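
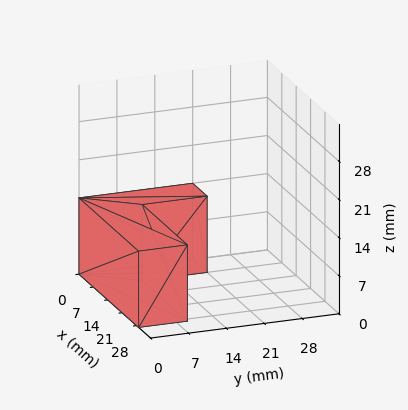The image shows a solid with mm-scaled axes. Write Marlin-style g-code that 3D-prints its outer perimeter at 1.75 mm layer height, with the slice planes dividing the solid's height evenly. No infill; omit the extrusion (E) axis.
Reading the render: the shape is an L-shaped prism: outer 29 × 21 mm, arm thicknesses ≈ 9 mm (horizontal) and 7 mm (vertical), extruded 14 mm in z (dimensions read to the nearest mm from the axis ticks). For the g-code, the solid's height is divided into equal slices at the stated Δz and each level perimeter traced with G1 moves after a G0 lift.

; perimeter-only toolpath
G21 ; units = mm
G90 ; absolute positioning
G28 ; home
; layer 1
G0 Z1.75
G0 X0.00 Y0.00
G1 X29.00 Y0.00
G1 X29.00 Y9.00
G1 X7.00 Y9.00
G1 X7.00 Y21.00
G1 X0.00 Y21.00
G1 X0.00 Y0.00
; layer 2
G0 Z3.50
G0 X0.00 Y0.00
G1 X29.00 Y0.00
G1 X29.00 Y9.00
G1 X7.00 Y9.00
G1 X7.00 Y21.00
G1 X0.00 Y21.00
G1 X0.00 Y0.00
; layer 3
G0 Z5.25
G0 X0.00 Y0.00
G1 X29.00 Y0.00
G1 X29.00 Y9.00
G1 X7.00 Y9.00
G1 X7.00 Y21.00
G1 X0.00 Y21.00
G1 X0.00 Y0.00
; layer 4
G0 Z7.00
G0 X0.00 Y0.00
G1 X29.00 Y0.00
G1 X29.00 Y9.00
G1 X7.00 Y9.00
G1 X7.00 Y21.00
G1 X0.00 Y21.00
G1 X0.00 Y0.00
; layer 5
G0 Z8.75
G0 X0.00 Y0.00
G1 X29.00 Y0.00
G1 X29.00 Y9.00
G1 X7.00 Y9.00
G1 X7.00 Y21.00
G1 X0.00 Y21.00
G1 X0.00 Y0.00
; layer 6
G0 Z10.50
G0 X0.00 Y0.00
G1 X29.00 Y0.00
G1 X29.00 Y9.00
G1 X7.00 Y9.00
G1 X7.00 Y21.00
G1 X0.00 Y21.00
G1 X0.00 Y0.00
; layer 7
G0 Z12.25
G0 X0.00 Y0.00
G1 X29.00 Y0.00
G1 X29.00 Y9.00
G1 X7.00 Y9.00
G1 X7.00 Y21.00
G1 X0.00 Y21.00
G1 X0.00 Y0.00
; layer 8
G0 Z14.00
G0 X0.00 Y0.00
G1 X29.00 Y0.00
G1 X29.00 Y9.00
G1 X7.00 Y9.00
G1 X7.00 Y21.00
G1 X0.00 Y21.00
G1 X0.00 Y0.00
M2 ; end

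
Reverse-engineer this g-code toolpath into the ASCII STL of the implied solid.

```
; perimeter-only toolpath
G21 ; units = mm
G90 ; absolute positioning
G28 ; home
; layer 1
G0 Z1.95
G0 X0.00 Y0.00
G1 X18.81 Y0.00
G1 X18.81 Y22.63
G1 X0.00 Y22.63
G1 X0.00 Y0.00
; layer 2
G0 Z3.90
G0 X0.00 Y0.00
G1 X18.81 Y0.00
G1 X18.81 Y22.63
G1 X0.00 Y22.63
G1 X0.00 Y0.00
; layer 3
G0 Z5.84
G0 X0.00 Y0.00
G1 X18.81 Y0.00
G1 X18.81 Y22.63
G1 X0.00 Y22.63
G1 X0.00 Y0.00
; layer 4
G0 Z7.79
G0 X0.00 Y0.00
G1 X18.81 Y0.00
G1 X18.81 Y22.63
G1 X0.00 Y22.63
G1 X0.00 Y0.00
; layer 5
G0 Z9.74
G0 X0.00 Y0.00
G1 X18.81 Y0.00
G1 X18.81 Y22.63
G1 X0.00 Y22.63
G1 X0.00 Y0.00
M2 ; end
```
solid part
  facet normal 0.0000 0.0000 -1.0000
    outer loop
      vertex 18.81 22.63 0.00
      vertex 18.81 0.00 0.00
      vertex 0.00 0.00 0.00
    endloop
  endfacet
  facet normal 0.0000 0.0000 -1.0000
    outer loop
      vertex 0.00 22.63 0.00
      vertex 18.81 22.63 0.00
      vertex 0.00 0.00 0.00
    endloop
  endfacet
  facet normal 0.0000 0.0000 1.0000
    outer loop
      vertex 0.00 0.00 9.74
      vertex 18.81 0.00 9.74
      vertex 18.81 22.63 9.74
    endloop
  endfacet
  facet normal 0.0000 0.0000 1.0000
    outer loop
      vertex 0.00 0.00 9.74
      vertex 18.81 22.63 9.74
      vertex 0.00 22.63 9.74
    endloop
  endfacet
  facet normal 0.0000 -1.0000 0.0000
    outer loop
      vertex 0.00 0.00 0.00
      vertex 18.81 0.00 0.00
      vertex 18.81 0.00 9.74
    endloop
  endfacet
  facet normal 0.0000 -1.0000 0.0000
    outer loop
      vertex 0.00 0.00 0.00
      vertex 18.81 0.00 9.74
      vertex 0.00 0.00 9.74
    endloop
  endfacet
  facet normal 0.0000 1.0000 0.0000
    outer loop
      vertex 18.81 22.63 9.74
      vertex 18.81 22.63 0.00
      vertex 0.00 22.63 0.00
    endloop
  endfacet
  facet normal 0.0000 1.0000 0.0000
    outer loop
      vertex 0.00 22.63 9.74
      vertex 18.81 22.63 9.74
      vertex 0.00 22.63 0.00
    endloop
  endfacet
  facet normal -1.0000 0.0000 0.0000
    outer loop
      vertex 0.00 22.63 9.74
      vertex 0.00 22.63 0.00
      vertex 0.00 0.00 0.00
    endloop
  endfacet
  facet normal -1.0000 0.0000 0.0000
    outer loop
      vertex 0.00 0.00 9.74
      vertex 0.00 22.63 9.74
      vertex 0.00 0.00 0.00
    endloop
  endfacet
  facet normal 1.0000 0.0000 0.0000
    outer loop
      vertex 18.81 0.00 0.00
      vertex 18.81 22.63 0.00
      vertex 18.81 22.63 9.74
    endloop
  endfacet
  facet normal 1.0000 0.0000 0.0000
    outer loop
      vertex 18.81 0.00 0.00
      vertex 18.81 22.63 9.74
      vertex 18.81 0.00 9.74
    endloop
  endfacet
endsolid part

The G0 Z moves step by Δz≈1.95 mm. Every layer's G1 loop is the same polygon, so the solid is a straight extrusion of it from z=0 to z≈9.74. Closing with flat bottom and top caps and triangulating gives 12 facets — a rectangular box, roughly 18.8 × 22.6 mm footprint and 9.74 mm tall.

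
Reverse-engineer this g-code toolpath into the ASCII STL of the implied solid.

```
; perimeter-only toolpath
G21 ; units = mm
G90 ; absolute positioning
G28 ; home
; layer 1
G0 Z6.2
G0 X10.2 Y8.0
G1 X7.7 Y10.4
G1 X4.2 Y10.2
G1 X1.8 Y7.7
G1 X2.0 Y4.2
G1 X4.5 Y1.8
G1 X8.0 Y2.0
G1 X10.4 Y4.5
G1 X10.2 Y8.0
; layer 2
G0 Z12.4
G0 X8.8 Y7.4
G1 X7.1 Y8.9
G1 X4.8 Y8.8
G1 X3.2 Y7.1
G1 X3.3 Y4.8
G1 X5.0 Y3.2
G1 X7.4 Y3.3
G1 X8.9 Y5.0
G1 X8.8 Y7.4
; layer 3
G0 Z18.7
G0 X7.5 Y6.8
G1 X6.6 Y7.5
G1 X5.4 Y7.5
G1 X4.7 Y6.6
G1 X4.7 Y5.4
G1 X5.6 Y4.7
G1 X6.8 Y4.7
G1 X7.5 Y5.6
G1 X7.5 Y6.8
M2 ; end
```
solid part
  facet normal 0.0000 0.0000 -1.0000
    outer loop
      vertex 3.5 11.6 0.0
      vertex 8.2 11.8 0.0
      vertex 11.6 8.7 0.0
    endloop
  endfacet
  facet normal 0.0000 0.0000 -1.0000
    outer loop
      vertex 0.4 8.2 0.0
      vertex 3.5 11.6 0.0
      vertex 11.6 8.7 0.0
    endloop
  endfacet
  facet normal 0.0000 0.0000 -1.0000
    outer loop
      vertex 0.6 3.5 0.0
      vertex 0.4 8.2 0.0
      vertex 11.6 8.7 0.0
    endloop
  endfacet
  facet normal 0.0000 0.0000 -1.0000
    outer loop
      vertex 4.0 0.4 0.0
      vertex 0.6 3.5 0.0
      vertex 11.6 8.7 0.0
    endloop
  endfacet
  facet normal 0.0000 0.0000 -1.0000
    outer loop
      vertex 8.7 0.6 0.0
      vertex 4.0 0.4 0.0
      vertex 11.6 8.7 0.0
    endloop
  endfacet
  facet normal 0.0000 0.0000 -1.0000
    outer loop
      vertex 11.8 4.0 0.0
      vertex 8.7 0.6 0.0
      vertex 11.6 8.7 0.0
    endloop
  endfacet
  facet normal 0.6572 0.7208 0.2204
    outer loop
      vertex 11.6 8.7 0.0
      vertex 8.2 11.8 0.0
      vertex 6.1 6.1 24.9
    endloop
  endfacet
  facet normal -0.0415 0.9747 0.2196
    outer loop
      vertex 8.2 11.8 0.0
      vertex 3.5 11.6 0.0
      vertex 6.1 6.1 24.9
    endloop
  endfacet
  facet normal -0.7208 0.6572 0.2204
    outer loop
      vertex 3.5 11.6 0.0
      vertex 0.4 8.2 0.0
      vertex 6.1 6.1 24.9
    endloop
  endfacet
  facet normal -0.9747 -0.0415 0.2196
    outer loop
      vertex 0.4 8.2 0.0
      vertex 0.6 3.5 0.0
      vertex 6.1 6.1 24.9
    endloop
  endfacet
  facet normal -0.6572 -0.7208 0.2204
    outer loop
      vertex 0.6 3.5 0.0
      vertex 4.0 0.4 0.0
      vertex 6.1 6.1 24.9
    endloop
  endfacet
  facet normal 0.0415 -0.9747 0.2196
    outer loop
      vertex 4.0 0.4 0.0
      vertex 8.7 0.6 0.0
      vertex 6.1 6.1 24.9
    endloop
  endfacet
  facet normal 0.7208 -0.6572 0.2204
    outer loop
      vertex 8.7 0.6 0.0
      vertex 11.8 4.0 0.0
      vertex 6.1 6.1 24.9
    endloop
  endfacet
  facet normal 0.9747 0.0415 0.2196
    outer loop
      vertex 11.8 4.0 0.0
      vertex 11.6 8.7 0.0
      vertex 6.1 6.1 24.9
    endloop
  endfacet
endsolid part

The G0 Z moves step by Δz≈6.2 mm. The G1 loops shrink linearly with z, so the solid tapers from its base footprint up to z≈24.9. Closing with a flat bottom cap and the tapered top and triangulating gives 14 facets — a regular 8-sided pyramid, base circumscribed radius ≈ 6.1 mm, apex at z ≈ 24.9 mm.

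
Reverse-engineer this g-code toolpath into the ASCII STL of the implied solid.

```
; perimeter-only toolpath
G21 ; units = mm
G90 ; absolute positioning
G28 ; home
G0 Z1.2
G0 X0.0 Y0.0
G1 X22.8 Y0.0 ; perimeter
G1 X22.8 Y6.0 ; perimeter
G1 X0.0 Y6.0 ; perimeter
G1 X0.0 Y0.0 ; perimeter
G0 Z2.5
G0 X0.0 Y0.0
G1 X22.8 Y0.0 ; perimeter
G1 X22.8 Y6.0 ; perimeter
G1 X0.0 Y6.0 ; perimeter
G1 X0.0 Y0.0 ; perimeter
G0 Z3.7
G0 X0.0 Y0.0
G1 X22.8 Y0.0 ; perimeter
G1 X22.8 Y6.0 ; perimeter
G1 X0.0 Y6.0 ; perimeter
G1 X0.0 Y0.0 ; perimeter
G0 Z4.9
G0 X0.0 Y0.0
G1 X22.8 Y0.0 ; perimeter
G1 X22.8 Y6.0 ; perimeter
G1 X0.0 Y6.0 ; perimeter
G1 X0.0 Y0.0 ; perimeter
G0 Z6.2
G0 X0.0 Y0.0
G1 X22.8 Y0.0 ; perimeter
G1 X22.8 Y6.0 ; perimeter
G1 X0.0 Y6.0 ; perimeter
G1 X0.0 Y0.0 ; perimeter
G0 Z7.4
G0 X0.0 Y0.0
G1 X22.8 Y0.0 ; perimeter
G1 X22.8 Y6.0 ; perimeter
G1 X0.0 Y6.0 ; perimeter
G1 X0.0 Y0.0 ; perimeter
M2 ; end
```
solid part
  facet normal 0.0000 0.0000 -1.0000
    outer loop
      vertex 22.8 6.0 0.0
      vertex 22.8 0.0 0.0
      vertex 0.0 0.0 0.0
    endloop
  endfacet
  facet normal 0.0000 0.0000 -1.0000
    outer loop
      vertex 0.0 6.0 0.0
      vertex 22.8 6.0 0.0
      vertex 0.0 0.0 0.0
    endloop
  endfacet
  facet normal 0.0000 0.0000 1.0000
    outer loop
      vertex 0.0 0.0 7.4
      vertex 22.8 0.0 7.4
      vertex 22.8 6.0 7.4
    endloop
  endfacet
  facet normal 0.0000 0.0000 1.0000
    outer loop
      vertex 0.0 0.0 7.4
      vertex 22.8 6.0 7.4
      vertex 0.0 6.0 7.4
    endloop
  endfacet
  facet normal 0.0000 -1.0000 0.0000
    outer loop
      vertex 0.0 0.0 0.0
      vertex 22.8 0.0 0.0
      vertex 22.8 0.0 7.4
    endloop
  endfacet
  facet normal 0.0000 -1.0000 0.0000
    outer loop
      vertex 0.0 0.0 0.0
      vertex 22.8 0.0 7.4
      vertex 0.0 0.0 7.4
    endloop
  endfacet
  facet normal 0.0000 1.0000 0.0000
    outer loop
      vertex 22.8 6.0 7.4
      vertex 22.8 6.0 0.0
      vertex 0.0 6.0 0.0
    endloop
  endfacet
  facet normal 0.0000 1.0000 0.0000
    outer loop
      vertex 0.0 6.0 7.4
      vertex 22.8 6.0 7.4
      vertex 0.0 6.0 0.0
    endloop
  endfacet
  facet normal -1.0000 0.0000 0.0000
    outer loop
      vertex 0.0 6.0 7.4
      vertex 0.0 6.0 0.0
      vertex 0.0 0.0 0.0
    endloop
  endfacet
  facet normal -1.0000 0.0000 0.0000
    outer loop
      vertex 0.0 0.0 7.4
      vertex 0.0 6.0 7.4
      vertex 0.0 0.0 0.0
    endloop
  endfacet
  facet normal 1.0000 0.0000 0.0000
    outer loop
      vertex 22.8 0.0 0.0
      vertex 22.8 6.0 0.0
      vertex 22.8 6.0 7.4
    endloop
  endfacet
  facet normal 1.0000 0.0000 0.0000
    outer loop
      vertex 22.8 0.0 0.0
      vertex 22.8 6.0 7.4
      vertex 22.8 0.0 7.4
    endloop
  endfacet
endsolid part

The G0 Z moves step by Δz≈1.2 mm. Every layer's G1 loop is the same polygon, so the solid is a straight extrusion of it from z=0 to z≈7.4. Closing with flat bottom and top caps and triangulating gives 12 facets — a rectangular box, roughly 22.8 × 6 mm footprint and 7.4 mm tall.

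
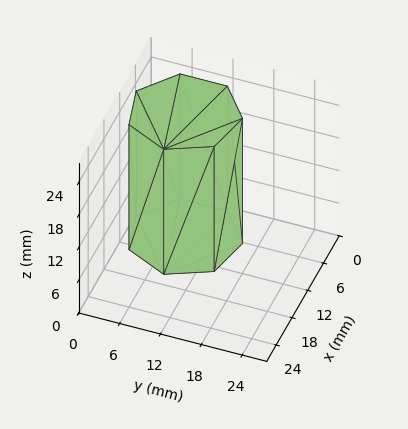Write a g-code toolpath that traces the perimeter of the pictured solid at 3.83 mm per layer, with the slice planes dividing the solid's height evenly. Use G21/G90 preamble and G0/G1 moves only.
Reading the render: the shape is a regular 7-sided prism (a cylinder approximated with 7 flat sides), circumscribed radius ≈ 8 mm, height ≈ 23 mm (dimensions read to the nearest mm from the axis ticks). For the g-code, the solid's height is divided into equal slices at the stated Δz and each level perimeter traced with G1 moves after a G0 lift.

; perimeter-only toolpath
G21 ; units = mm
G90 ; absolute positioning
G28 ; home
; layer 1
G0 Z3.83
G0 X16.00 Y8.00
G1 X12.99 Y14.25
G1 X6.22 Y15.80
G1 X0.79 Y11.47
G1 X0.79 Y4.53
G1 X6.22 Y0.20
G1 X12.99 Y1.75
G1 X16.00 Y8.00
; layer 2
G0 Z7.67
G0 X16.00 Y8.00
G1 X12.99 Y14.25
G1 X6.22 Y15.80
G1 X0.79 Y11.47
G1 X0.79 Y4.53
G1 X6.22 Y0.20
G1 X12.99 Y1.75
G1 X16.00 Y8.00
; layer 3
G0 Z11.50
G0 X16.00 Y8.00
G1 X12.99 Y14.25
G1 X6.22 Y15.80
G1 X0.79 Y11.47
G1 X0.79 Y4.53
G1 X6.22 Y0.20
G1 X12.99 Y1.75
G1 X16.00 Y8.00
; layer 4
G0 Z15.33
G0 X16.00 Y8.00
G1 X12.99 Y14.25
G1 X6.22 Y15.80
G1 X0.79 Y11.47
G1 X0.79 Y4.53
G1 X6.22 Y0.20
G1 X12.99 Y1.75
G1 X16.00 Y8.00
; layer 5
G0 Z19.17
G0 X16.00 Y8.00
G1 X12.99 Y14.25
G1 X6.22 Y15.80
G1 X0.79 Y11.47
G1 X0.79 Y4.53
G1 X6.22 Y0.20
G1 X12.99 Y1.75
G1 X16.00 Y8.00
; layer 6
G0 Z23.00
G0 X16.00 Y8.00
G1 X12.99 Y14.25
G1 X6.22 Y15.80
G1 X0.79 Y11.47
G1 X0.79 Y4.53
G1 X6.22 Y0.20
G1 X12.99 Y1.75
G1 X16.00 Y8.00
M2 ; end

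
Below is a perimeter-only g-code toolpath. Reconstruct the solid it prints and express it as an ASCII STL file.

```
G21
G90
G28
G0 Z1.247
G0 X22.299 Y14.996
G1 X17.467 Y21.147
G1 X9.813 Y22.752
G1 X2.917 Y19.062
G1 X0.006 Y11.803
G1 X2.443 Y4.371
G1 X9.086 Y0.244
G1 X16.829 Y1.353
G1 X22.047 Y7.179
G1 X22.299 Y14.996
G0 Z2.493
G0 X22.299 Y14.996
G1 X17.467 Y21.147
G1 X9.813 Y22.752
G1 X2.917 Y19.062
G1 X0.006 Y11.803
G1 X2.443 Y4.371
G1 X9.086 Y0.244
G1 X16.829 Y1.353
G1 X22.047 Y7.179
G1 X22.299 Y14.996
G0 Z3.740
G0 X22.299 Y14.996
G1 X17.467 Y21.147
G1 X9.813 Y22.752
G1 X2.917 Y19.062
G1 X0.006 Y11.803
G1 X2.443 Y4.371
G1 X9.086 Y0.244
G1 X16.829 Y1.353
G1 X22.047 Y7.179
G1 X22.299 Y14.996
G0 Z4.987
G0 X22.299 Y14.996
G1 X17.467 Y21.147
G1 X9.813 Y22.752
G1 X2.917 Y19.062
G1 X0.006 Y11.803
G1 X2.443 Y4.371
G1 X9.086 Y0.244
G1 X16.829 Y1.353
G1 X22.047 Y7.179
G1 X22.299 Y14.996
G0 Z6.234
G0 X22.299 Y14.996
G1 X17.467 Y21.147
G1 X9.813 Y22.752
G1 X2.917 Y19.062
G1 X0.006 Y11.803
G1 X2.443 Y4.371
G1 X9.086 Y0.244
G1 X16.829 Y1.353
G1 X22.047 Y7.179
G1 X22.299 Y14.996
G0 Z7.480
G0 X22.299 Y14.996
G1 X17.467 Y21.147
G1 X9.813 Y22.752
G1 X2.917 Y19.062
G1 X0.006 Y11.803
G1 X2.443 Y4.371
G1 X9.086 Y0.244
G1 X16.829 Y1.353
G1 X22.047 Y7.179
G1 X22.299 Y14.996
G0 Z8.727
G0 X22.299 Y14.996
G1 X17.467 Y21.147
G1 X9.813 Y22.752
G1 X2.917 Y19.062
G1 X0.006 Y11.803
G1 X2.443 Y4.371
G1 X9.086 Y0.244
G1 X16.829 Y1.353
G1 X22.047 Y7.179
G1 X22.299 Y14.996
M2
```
solid part
  facet normal 0.0000 0.0000 -1.0000
    outer loop
      vertex 9.813 22.752 0.000
      vertex 17.467 21.147 0.000
      vertex 22.299 14.996 0.000
    endloop
  endfacet
  facet normal 0.0000 0.0000 -1.0000
    outer loop
      vertex 2.917 19.062 0.000
      vertex 9.813 22.752 0.000
      vertex 22.299 14.996 0.000
    endloop
  endfacet
  facet normal 0.0000 0.0000 -1.0000
    outer loop
      vertex 0.006 11.803 0.000
      vertex 2.917 19.062 0.000
      vertex 22.299 14.996 0.000
    endloop
  endfacet
  facet normal 0.0000 0.0000 -1.0000
    outer loop
      vertex 2.443 4.371 0.000
      vertex 0.006 11.803 0.000
      vertex 22.299 14.996 0.000
    endloop
  endfacet
  facet normal 0.0000 0.0000 -1.0000
    outer loop
      vertex 9.086 0.244 0.000
      vertex 2.443 4.371 0.000
      vertex 22.299 14.996 0.000
    endloop
  endfacet
  facet normal 0.0000 0.0000 -1.0000
    outer loop
      vertex 16.829 1.353 0.000
      vertex 9.086 0.244 0.000
      vertex 22.299 14.996 0.000
    endloop
  endfacet
  facet normal 0.0000 0.0000 -1.0000
    outer loop
      vertex 22.047 7.179 0.000
      vertex 16.829 1.353 0.000
      vertex 22.299 14.996 0.000
    endloop
  endfacet
  facet normal 0.0000 0.0000 1.0000
    outer loop
      vertex 22.299 14.996 8.727
      vertex 17.467 21.147 8.727
      vertex 9.813 22.752 8.727
    endloop
  endfacet
  facet normal 0.0000 0.0000 1.0000
    outer loop
      vertex 22.299 14.996 8.727
      vertex 9.813 22.752 8.727
      vertex 2.917 19.062 8.727
    endloop
  endfacet
  facet normal 0.0000 0.0000 1.0000
    outer loop
      vertex 22.299 14.996 8.727
      vertex 2.917 19.062 8.727
      vertex 0.006 11.803 8.727
    endloop
  endfacet
  facet normal 0.0000 0.0000 1.0000
    outer loop
      vertex 22.299 14.996 8.727
      vertex 0.006 11.803 8.727
      vertex 2.443 4.371 8.727
    endloop
  endfacet
  facet normal 0.0000 0.0000 1.0000
    outer loop
      vertex 22.299 14.996 8.727
      vertex 2.443 4.371 8.727
      vertex 9.086 0.244 8.727
    endloop
  endfacet
  facet normal 0.0000 0.0000 1.0000
    outer loop
      vertex 22.299 14.996 8.727
      vertex 9.086 0.244 8.727
      vertex 16.829 1.353 8.727
    endloop
  endfacet
  facet normal 0.0000 0.0000 1.0000
    outer loop
      vertex 22.299 14.996 8.727
      vertex 16.829 1.353 8.727
      vertex 22.047 7.179 8.727
    endloop
  endfacet
  facet normal 0.7864 0.6177 0.0000
    outer loop
      vertex 22.299 14.996 0.000
      vertex 17.467 21.147 0.000
      vertex 17.467 21.147 8.727
    endloop
  endfacet
  facet normal 0.7864 0.6177 0.0000
    outer loop
      vertex 22.299 14.996 0.000
      vertex 17.467 21.147 8.727
      vertex 22.299 14.996 8.727
    endloop
  endfacet
  facet normal 0.2052 0.9787 0.0000
    outer loop
      vertex 17.467 21.147 0.000
      vertex 9.813 22.752 0.000
      vertex 9.813 22.752 8.727
    endloop
  endfacet
  facet normal 0.2052 0.9787 0.0000
    outer loop
      vertex 17.467 21.147 0.000
      vertex 9.813 22.752 8.727
      vertex 17.467 21.147 8.727
    endloop
  endfacet
  facet normal -0.4718 0.8817 0.0000
    outer loop
      vertex 9.813 22.752 0.000
      vertex 2.917 19.062 0.000
      vertex 2.917 19.062 8.727
    endloop
  endfacet
  facet normal -0.4718 0.8817 0.0000
    outer loop
      vertex 9.813 22.752 0.000
      vertex 2.917 19.062 8.727
      vertex 9.813 22.752 8.727
    endloop
  endfacet
  facet normal -0.9282 0.3722 0.0000
    outer loop
      vertex 2.917 19.062 0.000
      vertex 0.006 11.803 0.000
      vertex 0.006 11.803 8.727
    endloop
  endfacet
  facet normal -0.9282 0.3722 0.0000
    outer loop
      vertex 2.917 19.062 0.000
      vertex 0.006 11.803 8.727
      vertex 2.917 19.062 8.727
    endloop
  endfacet
  facet normal -0.9502 -0.3116 0.0000
    outer loop
      vertex 0.006 11.803 0.000
      vertex 2.443 4.371 0.000
      vertex 2.443 4.371 8.727
    endloop
  endfacet
  facet normal -0.9502 -0.3116 0.0000
    outer loop
      vertex 0.006 11.803 0.000
      vertex 2.443 4.371 8.727
      vertex 0.006 11.803 8.727
    endloop
  endfacet
  facet normal -0.5277 -0.8494 0.0000
    outer loop
      vertex 2.443 4.371 0.000
      vertex 9.086 0.244 0.000
      vertex 9.086 0.244 8.727
    endloop
  endfacet
  facet normal -0.5277 -0.8494 0.0000
    outer loop
      vertex 2.443 4.371 0.000
      vertex 9.086 0.244 8.727
      vertex 2.443 4.371 8.727
    endloop
  endfacet
  facet normal 0.1418 -0.9899 0.0000
    outer loop
      vertex 9.086 0.244 0.000
      vertex 16.829 1.353 0.000
      vertex 16.829 1.353 8.727
    endloop
  endfacet
  facet normal 0.1418 -0.9899 0.0000
    outer loop
      vertex 9.086 0.244 0.000
      vertex 16.829 1.353 8.727
      vertex 9.086 0.244 8.727
    endloop
  endfacet
  facet normal 0.7449 -0.6672 0.0000
    outer loop
      vertex 16.829 1.353 0.000
      vertex 22.047 7.179 0.000
      vertex 22.047 7.179 8.727
    endloop
  endfacet
  facet normal 0.7449 -0.6672 0.0000
    outer loop
      vertex 16.829 1.353 0.000
      vertex 22.047 7.179 8.727
      vertex 16.829 1.353 8.727
    endloop
  endfacet
  facet normal 0.9995 -0.0322 0.0000
    outer loop
      vertex 22.047 7.179 0.000
      vertex 22.299 14.996 0.000
      vertex 22.299 14.996 8.727
    endloop
  endfacet
  facet normal 0.9995 -0.0322 0.0000
    outer loop
      vertex 22.047 7.179 0.000
      vertex 22.299 14.996 8.727
      vertex 22.047 7.179 8.727
    endloop
  endfacet
endsolid part

The G0 Z moves step by Δz≈1.247 mm. Every layer's G1 loop is the same polygon, so the solid is a straight extrusion of it from z=0 to z≈8.73. Closing with flat bottom and top caps and triangulating gives 32 facets — a regular 9-sided prism (a cylinder approximated with 9 flat sides), circumscribed radius ≈ 11.4 mm, height ≈ 8.73 mm.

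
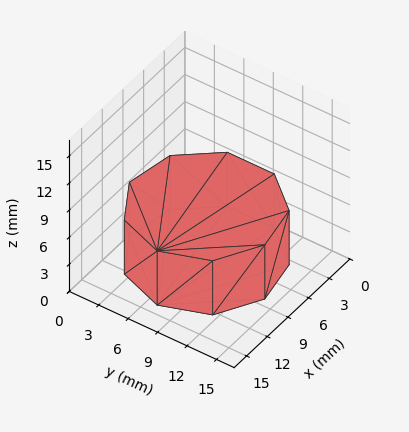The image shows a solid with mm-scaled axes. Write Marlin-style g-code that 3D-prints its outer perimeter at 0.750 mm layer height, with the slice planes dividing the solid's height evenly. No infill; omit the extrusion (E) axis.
Reading the render: the shape is a regular 9-sided prism (a cylinder approximated with 9 flat sides), circumscribed radius ≈ 7 mm, height ≈ 6 mm (dimensions read to the nearest mm from the axis ticks). For the g-code, the solid's height is divided into equal slices at the stated Δz and each level perimeter traced with G1 moves after a G0 lift.

; perimeter-only toolpath
G21 ; units = mm
G90 ; absolute positioning
G28 ; home
; layer 1
G0 Z0.750
G0 X14.000 Y7.000
G1 X12.362 Y11.500
G1 X8.216 Y13.894
G1 X3.500 Y13.062
G1 X0.422 Y9.394
G1 X0.422 Y4.606
G1 X3.500 Y0.938
G1 X8.216 Y0.106
G1 X12.362 Y2.500
G1 X14.000 Y7.000
; layer 2
G0 Z1.500
G0 X14.000 Y7.000
G1 X12.362 Y11.500
G1 X8.216 Y13.894
G1 X3.500 Y13.062
G1 X0.422 Y9.394
G1 X0.422 Y4.606
G1 X3.500 Y0.938
G1 X8.216 Y0.106
G1 X12.362 Y2.500
G1 X14.000 Y7.000
; layer 3
G0 Z2.250
G0 X14.000 Y7.000
G1 X12.362 Y11.500
G1 X8.216 Y13.894
G1 X3.500 Y13.062
G1 X0.422 Y9.394
G1 X0.422 Y4.606
G1 X3.500 Y0.938
G1 X8.216 Y0.106
G1 X12.362 Y2.500
G1 X14.000 Y7.000
; layer 4
G0 Z3.000
G0 X14.000 Y7.000
G1 X12.362 Y11.500
G1 X8.216 Y13.894
G1 X3.500 Y13.062
G1 X0.422 Y9.394
G1 X0.422 Y4.606
G1 X3.500 Y0.938
G1 X8.216 Y0.106
G1 X12.362 Y2.500
G1 X14.000 Y7.000
; layer 5
G0 Z3.750
G0 X14.000 Y7.000
G1 X12.362 Y11.500
G1 X8.216 Y13.894
G1 X3.500 Y13.062
G1 X0.422 Y9.394
G1 X0.422 Y4.606
G1 X3.500 Y0.938
G1 X8.216 Y0.106
G1 X12.362 Y2.500
G1 X14.000 Y7.000
; layer 6
G0 Z4.500
G0 X14.000 Y7.000
G1 X12.362 Y11.500
G1 X8.216 Y13.894
G1 X3.500 Y13.062
G1 X0.422 Y9.394
G1 X0.422 Y4.606
G1 X3.500 Y0.938
G1 X8.216 Y0.106
G1 X12.362 Y2.500
G1 X14.000 Y7.000
; layer 7
G0 Z5.250
G0 X14.000 Y7.000
G1 X12.362 Y11.500
G1 X8.216 Y13.894
G1 X3.500 Y13.062
G1 X0.422 Y9.394
G1 X0.422 Y4.606
G1 X3.500 Y0.938
G1 X8.216 Y0.106
G1 X12.362 Y2.500
G1 X14.000 Y7.000
; layer 8
G0 Z6.000
G0 X14.000 Y7.000
G1 X12.362 Y11.500
G1 X8.216 Y13.894
G1 X3.500 Y13.062
G1 X0.422 Y9.394
G1 X0.422 Y4.606
G1 X3.500 Y0.938
G1 X8.216 Y0.106
G1 X12.362 Y2.500
G1 X14.000 Y7.000
M2 ; end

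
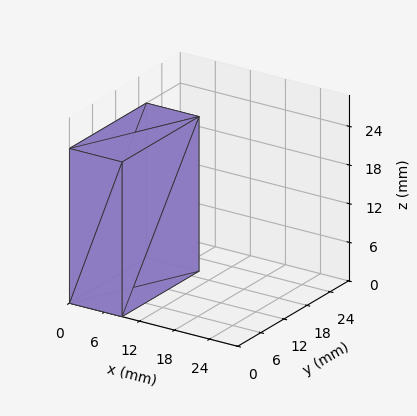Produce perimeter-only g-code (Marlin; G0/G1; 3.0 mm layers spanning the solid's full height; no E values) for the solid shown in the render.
Reading the render: the shape is a rectangular box, roughly 9 × 20 mm footprint and 24 mm tall (dimensions read to the nearest mm from the axis ticks). For the g-code, the solid's height is divided into equal slices at the stated Δz and each level perimeter traced with G1 moves after a G0 lift.

; perimeter-only toolpath
G21 ; units = mm
G90 ; absolute positioning
G28 ; home
; layer 1
G0 Z3.0
G0 X0.0 Y0.0
G1 X9.0 Y0.0
G1 X9.0 Y20.0
G1 X0.0 Y20.0
G1 X0.0 Y0.0
; layer 2
G0 Z6.0
G0 X0.0 Y0.0
G1 X9.0 Y0.0
G1 X9.0 Y20.0
G1 X0.0 Y20.0
G1 X0.0 Y0.0
; layer 3
G0 Z9.0
G0 X0.0 Y0.0
G1 X9.0 Y0.0
G1 X9.0 Y20.0
G1 X0.0 Y20.0
G1 X0.0 Y0.0
; layer 4
G0 Z12.0
G0 X0.0 Y0.0
G1 X9.0 Y0.0
G1 X9.0 Y20.0
G1 X0.0 Y20.0
G1 X0.0 Y0.0
; layer 5
G0 Z15.0
G0 X0.0 Y0.0
G1 X9.0 Y0.0
G1 X9.0 Y20.0
G1 X0.0 Y20.0
G1 X0.0 Y0.0
; layer 6
G0 Z18.0
G0 X0.0 Y0.0
G1 X9.0 Y0.0
G1 X9.0 Y20.0
G1 X0.0 Y20.0
G1 X0.0 Y0.0
; layer 7
G0 Z21.0
G0 X0.0 Y0.0
G1 X9.0 Y0.0
G1 X9.0 Y20.0
G1 X0.0 Y20.0
G1 X0.0 Y0.0
; layer 8
G0 Z24.0
G0 X0.0 Y0.0
G1 X9.0 Y0.0
G1 X9.0 Y20.0
G1 X0.0 Y20.0
G1 X0.0 Y0.0
M2 ; end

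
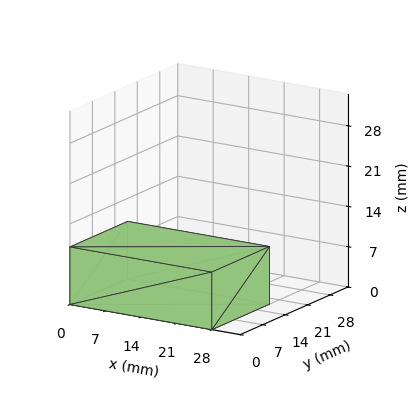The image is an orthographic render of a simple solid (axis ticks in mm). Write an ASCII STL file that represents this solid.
Reading the render: the shape is a rectangular box, roughly 28 × 18 mm footprint and 10 mm tall (dimensions read to the nearest mm from the axis ticks). For the STL, each face is triangulated and given an outward normal.

solid part
  facet normal 0.0000 0.0000 -1.0000
    outer loop
      vertex 28.00 18.00 0.00
      vertex 28.00 0.00 0.00
      vertex 0.00 0.00 0.00
    endloop
  endfacet
  facet normal 0.0000 0.0000 -1.0000
    outer loop
      vertex 0.00 18.00 0.00
      vertex 28.00 18.00 0.00
      vertex 0.00 0.00 0.00
    endloop
  endfacet
  facet normal 0.0000 0.0000 1.0000
    outer loop
      vertex 0.00 0.00 10.00
      vertex 28.00 0.00 10.00
      vertex 28.00 18.00 10.00
    endloop
  endfacet
  facet normal 0.0000 0.0000 1.0000
    outer loop
      vertex 0.00 0.00 10.00
      vertex 28.00 18.00 10.00
      vertex 0.00 18.00 10.00
    endloop
  endfacet
  facet normal 0.0000 -1.0000 0.0000
    outer loop
      vertex 0.00 0.00 0.00
      vertex 28.00 0.00 0.00
      vertex 28.00 0.00 10.00
    endloop
  endfacet
  facet normal 0.0000 -1.0000 0.0000
    outer loop
      vertex 0.00 0.00 0.00
      vertex 28.00 0.00 10.00
      vertex 0.00 0.00 10.00
    endloop
  endfacet
  facet normal 0.0000 1.0000 0.0000
    outer loop
      vertex 28.00 18.00 10.00
      vertex 28.00 18.00 0.00
      vertex 0.00 18.00 0.00
    endloop
  endfacet
  facet normal 0.0000 1.0000 0.0000
    outer loop
      vertex 0.00 18.00 10.00
      vertex 28.00 18.00 10.00
      vertex 0.00 18.00 0.00
    endloop
  endfacet
  facet normal -1.0000 0.0000 0.0000
    outer loop
      vertex 0.00 18.00 10.00
      vertex 0.00 18.00 0.00
      vertex 0.00 0.00 0.00
    endloop
  endfacet
  facet normal -1.0000 0.0000 0.0000
    outer loop
      vertex 0.00 0.00 10.00
      vertex 0.00 18.00 10.00
      vertex 0.00 0.00 0.00
    endloop
  endfacet
  facet normal 1.0000 0.0000 0.0000
    outer loop
      vertex 28.00 0.00 0.00
      vertex 28.00 18.00 0.00
      vertex 28.00 18.00 10.00
    endloop
  endfacet
  facet normal 1.0000 0.0000 0.0000
    outer loop
      vertex 28.00 0.00 0.00
      vertex 28.00 18.00 10.00
      vertex 28.00 0.00 10.00
    endloop
  endfacet
endsolid part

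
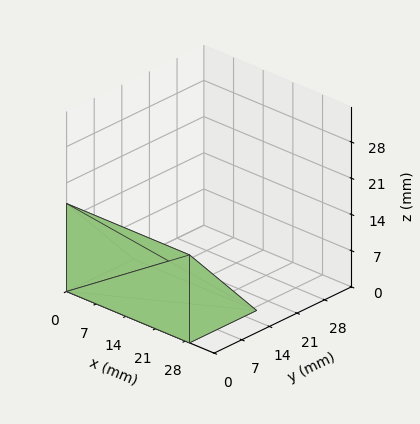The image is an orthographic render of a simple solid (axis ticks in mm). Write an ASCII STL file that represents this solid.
Reading the render: the shape is a wedge (ramp): 29 × 17 mm base, rising to 17 mm along the y=0 edge and sloping linearly to z=0 at y=17 (dimensions read to the nearest mm from the axis ticks). For the STL, each face is triangulated and given an outward normal.

solid part
  facet normal 0.0000 0.0000 -1.0000
    outer loop
      vertex 29.0 17.0 0.0
      vertex 29.0 0.0 0.0
      vertex 0.0 0.0 0.0
    endloop
  endfacet
  facet normal 0.0000 0.0000 -1.0000
    outer loop
      vertex 0.0 17.0 0.0
      vertex 29.0 17.0 0.0
      vertex 0.0 0.0 0.0
    endloop
  endfacet
  facet normal 0.0000 -1.0000 0.0000
    outer loop
      vertex 0.0 0.0 0.0
      vertex 29.0 0.0 0.0
      vertex 29.0 0.0 17.0
    endloop
  endfacet
  facet normal 0.0000 -1.0000 0.0000
    outer loop
      vertex 0.0 0.0 0.0
      vertex 29.0 0.0 17.0
      vertex 0.0 0.0 17.0
    endloop
  endfacet
  facet normal 0.0000 0.7071 0.7071
    outer loop
      vertex 0.0 0.0 17.0
      vertex 29.0 0.0 17.0
      vertex 29.0 17.0 0.0
    endloop
  endfacet
  facet normal 0.0000 0.7071 0.7071
    outer loop
      vertex 0.0 0.0 17.0
      vertex 29.0 17.0 0.0
      vertex 0.0 17.0 0.0
    endloop
  endfacet
  facet normal -1.0000 0.0000 0.0000
    outer loop
      vertex 0.0 0.0 17.0
      vertex 0.0 17.0 0.0
      vertex 0.0 0.0 0.0
    endloop
  endfacet
  facet normal 1.0000 0.0000 0.0000
    outer loop
      vertex 29.0 0.0 0.0
      vertex 29.0 17.0 0.0
      vertex 29.0 0.0 17.0
    endloop
  endfacet
endsolid part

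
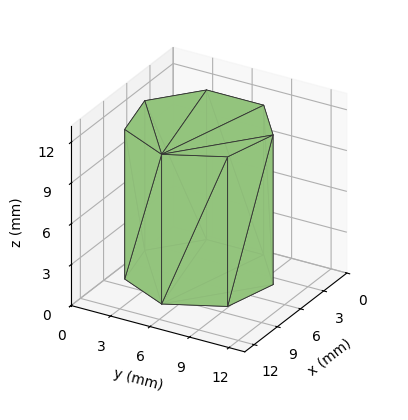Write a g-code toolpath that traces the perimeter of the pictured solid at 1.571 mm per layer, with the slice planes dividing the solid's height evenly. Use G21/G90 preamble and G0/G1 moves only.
Reading the render: the shape is a regular 7-sided prism (a cylinder approximated with 7 flat sides), circumscribed radius ≈ 5 mm, height ≈ 11 mm (dimensions read to the nearest mm from the axis ticks). For the g-code, the solid's height is divided into equal slices at the stated Δz and each level perimeter traced with G1 moves after a G0 lift.

; perimeter-only toolpath
G21 ; units = mm
G90 ; absolute positioning
G28 ; home
; layer 1
G0 Z1.571
G0 X10.000 Y5.000
G1 X8.117 Y8.909
G1 X3.887 Y9.875
G1 X0.495 Y7.169
G1 X0.495 Y2.831
G1 X3.887 Y0.125
G1 X8.117 Y1.091
G1 X10.000 Y5.000
; layer 2
G0 Z3.143
G0 X10.000 Y5.000
G1 X8.117 Y8.909
G1 X3.887 Y9.875
G1 X0.495 Y7.169
G1 X0.495 Y2.831
G1 X3.887 Y0.125
G1 X8.117 Y1.091
G1 X10.000 Y5.000
; layer 3
G0 Z4.714
G0 X10.000 Y5.000
G1 X8.117 Y8.909
G1 X3.887 Y9.875
G1 X0.495 Y7.169
G1 X0.495 Y2.831
G1 X3.887 Y0.125
G1 X8.117 Y1.091
G1 X10.000 Y5.000
; layer 4
G0 Z6.286
G0 X10.000 Y5.000
G1 X8.117 Y8.909
G1 X3.887 Y9.875
G1 X0.495 Y7.169
G1 X0.495 Y2.831
G1 X3.887 Y0.125
G1 X8.117 Y1.091
G1 X10.000 Y5.000
; layer 5
G0 Z7.857
G0 X10.000 Y5.000
G1 X8.117 Y8.909
G1 X3.887 Y9.875
G1 X0.495 Y7.169
G1 X0.495 Y2.831
G1 X3.887 Y0.125
G1 X8.117 Y1.091
G1 X10.000 Y5.000
; layer 6
G0 Z9.429
G0 X10.000 Y5.000
G1 X8.117 Y8.909
G1 X3.887 Y9.875
G1 X0.495 Y7.169
G1 X0.495 Y2.831
G1 X3.887 Y0.125
G1 X8.117 Y1.091
G1 X10.000 Y5.000
; layer 7
G0 Z11.000
G0 X10.000 Y5.000
G1 X8.117 Y8.909
G1 X3.887 Y9.875
G1 X0.495 Y7.169
G1 X0.495 Y2.831
G1 X3.887 Y0.125
G1 X8.117 Y1.091
G1 X10.000 Y5.000
M2 ; end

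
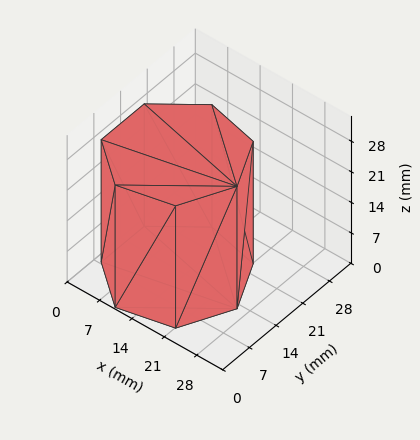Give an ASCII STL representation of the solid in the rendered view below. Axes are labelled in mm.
Reading the render: the shape is a regular 7-sided prism (a cylinder approximated with 7 flat sides), circumscribed radius ≈ 13 mm, height ≈ 28 mm (dimensions read to the nearest mm from the axis ticks). For the STL, each face is triangulated and given an outward normal.

solid part
  facet normal 0.0000 0.0000 -1.0000
    outer loop
      vertex 10.107 25.674 0.000
      vertex 21.105 23.164 0.000
      vertex 26.000 13.000 0.000
    endloop
  endfacet
  facet normal 0.0000 0.0000 -1.0000
    outer loop
      vertex 1.287 18.640 0.000
      vertex 10.107 25.674 0.000
      vertex 26.000 13.000 0.000
    endloop
  endfacet
  facet normal 0.0000 0.0000 -1.0000
    outer loop
      vertex 1.287 7.360 0.000
      vertex 1.287 18.640 0.000
      vertex 26.000 13.000 0.000
    endloop
  endfacet
  facet normal 0.0000 0.0000 -1.0000
    outer loop
      vertex 10.107 0.326 0.000
      vertex 1.287 7.360 0.000
      vertex 26.000 13.000 0.000
    endloop
  endfacet
  facet normal 0.0000 0.0000 -1.0000
    outer loop
      vertex 21.105 2.836 0.000
      vertex 10.107 0.326 0.000
      vertex 26.000 13.000 0.000
    endloop
  endfacet
  facet normal 0.0000 0.0000 1.0000
    outer loop
      vertex 26.000 13.000 28.000
      vertex 21.105 23.164 28.000
      vertex 10.107 25.674 28.000
    endloop
  endfacet
  facet normal 0.0000 0.0000 1.0000
    outer loop
      vertex 26.000 13.000 28.000
      vertex 10.107 25.674 28.000
      vertex 1.287 18.640 28.000
    endloop
  endfacet
  facet normal 0.0000 0.0000 1.0000
    outer loop
      vertex 26.000 13.000 28.000
      vertex 1.287 18.640 28.000
      vertex 1.287 7.360 28.000
    endloop
  endfacet
  facet normal 0.0000 0.0000 1.0000
    outer loop
      vertex 26.000 13.000 28.000
      vertex 1.287 7.360 28.000
      vertex 10.107 0.326 28.000
    endloop
  endfacet
  facet normal 0.0000 0.0000 1.0000
    outer loop
      vertex 26.000 13.000 28.000
      vertex 10.107 0.326 28.000
      vertex 21.105 2.836 28.000
    endloop
  endfacet
  facet normal 0.9010 0.4339 0.0000
    outer loop
      vertex 26.000 13.000 0.000
      vertex 21.105 23.164 0.000
      vertex 21.105 23.164 28.000
    endloop
  endfacet
  facet normal 0.9010 0.4339 0.0000
    outer loop
      vertex 26.000 13.000 0.000
      vertex 21.105 23.164 28.000
      vertex 26.000 13.000 28.000
    endloop
  endfacet
  facet normal 0.2225 0.9749 0.0000
    outer loop
      vertex 21.105 23.164 0.000
      vertex 10.107 25.674 0.000
      vertex 10.107 25.674 28.000
    endloop
  endfacet
  facet normal 0.2225 0.9749 0.0000
    outer loop
      vertex 21.105 23.164 0.000
      vertex 10.107 25.674 28.000
      vertex 21.105 23.164 28.000
    endloop
  endfacet
  facet normal -0.6235 0.7818 0.0000
    outer loop
      vertex 10.107 25.674 0.000
      vertex 1.287 18.640 0.000
      vertex 1.287 18.640 28.000
    endloop
  endfacet
  facet normal -0.6235 0.7818 0.0000
    outer loop
      vertex 10.107 25.674 0.000
      vertex 1.287 18.640 28.000
      vertex 10.107 25.674 28.000
    endloop
  endfacet
  facet normal -1.0000 0.0000 0.0000
    outer loop
      vertex 1.287 18.640 0.000
      vertex 1.287 7.360 0.000
      vertex 1.287 7.360 28.000
    endloop
  endfacet
  facet normal -1.0000 0.0000 0.0000
    outer loop
      vertex 1.287 18.640 0.000
      vertex 1.287 7.360 28.000
      vertex 1.287 18.640 28.000
    endloop
  endfacet
  facet normal -0.6235 -0.7818 0.0000
    outer loop
      vertex 1.287 7.360 0.000
      vertex 10.107 0.326 0.000
      vertex 10.107 0.326 28.000
    endloop
  endfacet
  facet normal -0.6235 -0.7818 0.0000
    outer loop
      vertex 1.287 7.360 0.000
      vertex 10.107 0.326 28.000
      vertex 1.287 7.360 28.000
    endloop
  endfacet
  facet normal 0.2225 -0.9749 0.0000
    outer loop
      vertex 10.107 0.326 0.000
      vertex 21.105 2.836 0.000
      vertex 21.105 2.836 28.000
    endloop
  endfacet
  facet normal 0.2225 -0.9749 0.0000
    outer loop
      vertex 10.107 0.326 0.000
      vertex 21.105 2.836 28.000
      vertex 10.107 0.326 28.000
    endloop
  endfacet
  facet normal 0.9010 -0.4339 0.0000
    outer loop
      vertex 21.105 2.836 0.000
      vertex 26.000 13.000 0.000
      vertex 26.000 13.000 28.000
    endloop
  endfacet
  facet normal 0.9010 -0.4339 0.0000
    outer loop
      vertex 21.105 2.836 0.000
      vertex 26.000 13.000 28.000
      vertex 21.105 2.836 28.000
    endloop
  endfacet
endsolid part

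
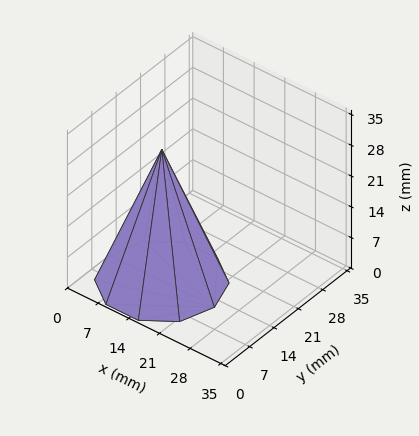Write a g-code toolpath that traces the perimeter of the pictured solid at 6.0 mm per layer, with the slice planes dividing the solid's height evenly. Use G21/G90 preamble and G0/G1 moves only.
Reading the render: the shape is a regular 10-sided pyramid, base circumscribed radius ≈ 12 mm, apex at z ≈ 30 mm (dimensions read to the nearest mm from the axis ticks). For the g-code, the solid's height is divided into equal slices at the stated Δz and each level perimeter traced with G1 moves after a G0 lift.

; perimeter-only toolpath
G21 ; units = mm
G90 ; absolute positioning
G28 ; home
; layer 1
G0 Z6.0
G0 X21.6 Y12.0
G1 X19.8 Y17.7
G1 X15.0 Y21.1
G1 X9.0 Y21.1
G1 X4.2 Y17.7
G1 X2.4 Y12.0
G1 X4.2 Y6.3
G1 X9.0 Y2.9
G1 X15.0 Y2.9
G1 X19.8 Y6.3
G1 X21.6 Y12.0
; layer 2
G0 Z12.0
G0 X19.2 Y12.0
G1 X17.8 Y16.3
G1 X14.2 Y18.8
G1 X9.8 Y18.8
G1 X6.2 Y16.3
G1 X4.8 Y12.0
G1 X6.2 Y7.7
G1 X9.8 Y5.2
G1 X14.2 Y5.2
G1 X17.8 Y7.7
G1 X19.2 Y12.0
; layer 3
G0 Z18.0
G0 X16.8 Y12.0
G1 X15.9 Y14.8
G1 X13.5 Y16.6
G1 X10.5 Y16.6
G1 X8.1 Y14.8
G1 X7.2 Y12.0
G1 X8.1 Y9.2
G1 X10.5 Y7.4
G1 X13.5 Y7.4
G1 X15.9 Y9.2
G1 X16.8 Y12.0
; layer 4
G0 Z24.0
G0 X14.4 Y12.0
G1 X13.9 Y13.4
G1 X12.7 Y14.3
G1 X11.3 Y14.3
G1 X10.1 Y13.4
G1 X9.6 Y12.0
G1 X10.1 Y10.6
G1 X11.3 Y9.7
G1 X12.7 Y9.7
G1 X13.9 Y10.6
G1 X14.4 Y12.0
M2 ; end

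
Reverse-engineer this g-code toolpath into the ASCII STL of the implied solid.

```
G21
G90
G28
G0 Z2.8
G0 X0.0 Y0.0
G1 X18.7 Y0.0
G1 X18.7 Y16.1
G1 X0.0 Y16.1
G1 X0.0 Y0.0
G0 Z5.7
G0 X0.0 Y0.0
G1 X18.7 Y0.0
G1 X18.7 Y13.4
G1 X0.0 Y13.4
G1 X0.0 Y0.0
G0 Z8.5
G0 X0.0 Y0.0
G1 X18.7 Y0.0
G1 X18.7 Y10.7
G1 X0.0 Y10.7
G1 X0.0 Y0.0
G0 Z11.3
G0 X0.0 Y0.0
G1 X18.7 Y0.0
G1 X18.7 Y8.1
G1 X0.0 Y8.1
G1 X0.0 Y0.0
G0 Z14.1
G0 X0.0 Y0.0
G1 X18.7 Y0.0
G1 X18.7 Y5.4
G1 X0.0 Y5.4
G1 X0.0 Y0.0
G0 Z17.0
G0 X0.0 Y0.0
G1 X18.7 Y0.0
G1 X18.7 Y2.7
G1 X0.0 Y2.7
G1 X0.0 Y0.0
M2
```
solid part
  facet normal 0.0000 0.0000 -1.0000
    outer loop
      vertex 18.7 18.8 0.0
      vertex 18.7 0.0 0.0
      vertex 0.0 0.0 0.0
    endloop
  endfacet
  facet normal 0.0000 0.0000 -1.0000
    outer loop
      vertex 0.0 18.8 0.0
      vertex 18.7 18.8 0.0
      vertex 0.0 0.0 0.0
    endloop
  endfacet
  facet normal 0.0000 -1.0000 0.0000
    outer loop
      vertex 0.0 0.0 0.0
      vertex 18.7 0.0 0.0
      vertex 18.7 0.0 19.8
    endloop
  endfacet
  facet normal 0.0000 -1.0000 0.0000
    outer loop
      vertex 0.0 0.0 0.0
      vertex 18.7 0.0 19.8
      vertex 0.0 0.0 19.8
    endloop
  endfacet
  facet normal 0.0000 0.7252 0.6886
    outer loop
      vertex 0.0 0.0 19.8
      vertex 18.7 0.0 19.8
      vertex 18.7 18.8 0.0
    endloop
  endfacet
  facet normal 0.0000 0.7252 0.6886
    outer loop
      vertex 0.0 0.0 19.8
      vertex 18.7 18.8 0.0
      vertex 0.0 18.8 0.0
    endloop
  endfacet
  facet normal -1.0000 0.0000 0.0000
    outer loop
      vertex 0.0 0.0 19.8
      vertex 0.0 18.8 0.0
      vertex 0.0 0.0 0.0
    endloop
  endfacet
  facet normal 1.0000 0.0000 0.0000
    outer loop
      vertex 18.7 0.0 0.0
      vertex 18.7 18.8 0.0
      vertex 18.7 0.0 19.8
    endloop
  endfacet
endsolid part

The G0 Z moves step by Δz≈2.8 mm. The G1 loops shrink linearly with z, so the solid tapers from its base footprint up to z≈19.8. Closing with a flat bottom cap and the tapered top and triangulating gives 8 facets — a wedge (ramp): 18.7 × 18.8 mm base, rising to 19.8 mm along the y=0 edge and sloping linearly to z=0 at y=18.8.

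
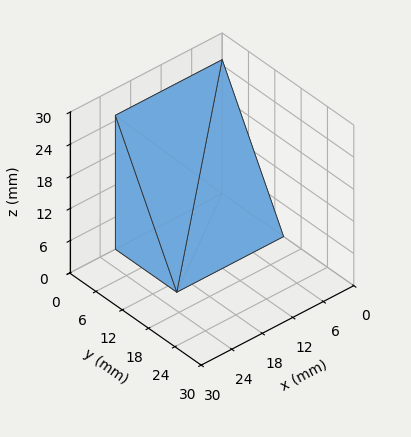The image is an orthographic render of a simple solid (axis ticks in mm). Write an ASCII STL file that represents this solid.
Reading the render: the shape is a wedge (ramp): 21 × 14 mm base, rising to 25 mm along the y=0 edge and sloping linearly to z=0 at y=14 (dimensions read to the nearest mm from the axis ticks). For the STL, each face is triangulated and given an outward normal.

solid part
  facet normal 0.0000 0.0000 -1.0000
    outer loop
      vertex 21.0 14.0 0.0
      vertex 21.0 0.0 0.0
      vertex 0.0 0.0 0.0
    endloop
  endfacet
  facet normal 0.0000 0.0000 -1.0000
    outer loop
      vertex 0.0 14.0 0.0
      vertex 21.0 14.0 0.0
      vertex 0.0 0.0 0.0
    endloop
  endfacet
  facet normal 0.0000 -1.0000 0.0000
    outer loop
      vertex 0.0 0.0 0.0
      vertex 21.0 0.0 0.0
      vertex 21.0 0.0 25.0
    endloop
  endfacet
  facet normal 0.0000 -1.0000 0.0000
    outer loop
      vertex 0.0 0.0 0.0
      vertex 21.0 0.0 25.0
      vertex 0.0 0.0 25.0
    endloop
  endfacet
  facet normal 0.0000 0.8725 0.4886
    outer loop
      vertex 0.0 0.0 25.0
      vertex 21.0 0.0 25.0
      vertex 21.0 14.0 0.0
    endloop
  endfacet
  facet normal 0.0000 0.8725 0.4886
    outer loop
      vertex 0.0 0.0 25.0
      vertex 21.0 14.0 0.0
      vertex 0.0 14.0 0.0
    endloop
  endfacet
  facet normal -1.0000 0.0000 0.0000
    outer loop
      vertex 0.0 0.0 25.0
      vertex 0.0 14.0 0.0
      vertex 0.0 0.0 0.0
    endloop
  endfacet
  facet normal 1.0000 0.0000 0.0000
    outer loop
      vertex 21.0 0.0 0.0
      vertex 21.0 14.0 0.0
      vertex 21.0 0.0 25.0
    endloop
  endfacet
endsolid part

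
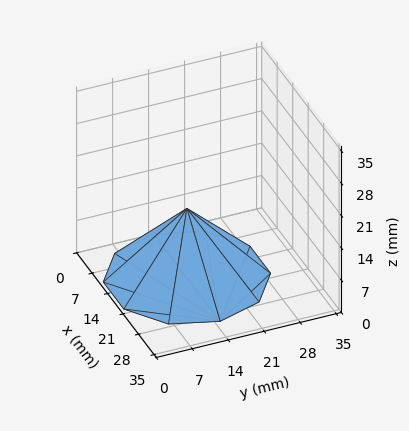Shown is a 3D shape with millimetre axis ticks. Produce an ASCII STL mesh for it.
Reading the render: the shape is a regular 10-sided pyramid, base circumscribed radius ≈ 15 mm, apex at z ≈ 15 mm (dimensions read to the nearest mm from the axis ticks). For the STL, each face is triangulated and given an outward normal.

solid part
  facet normal 0.0000 0.0000 -1.0000
    outer loop
      vertex 19.635 29.266 0.000
      vertex 27.135 23.817 0.000
      vertex 30.000 15.000 0.000
    endloop
  endfacet
  facet normal 0.0000 0.0000 -1.0000
    outer loop
      vertex 10.365 29.266 0.000
      vertex 19.635 29.266 0.000
      vertex 30.000 15.000 0.000
    endloop
  endfacet
  facet normal 0.0000 0.0000 -1.0000
    outer loop
      vertex 2.865 23.817 0.000
      vertex 10.365 29.266 0.000
      vertex 30.000 15.000 0.000
    endloop
  endfacet
  facet normal 0.0000 0.0000 -1.0000
    outer loop
      vertex 0.000 15.000 0.000
      vertex 2.865 23.817 0.000
      vertex 30.000 15.000 0.000
    endloop
  endfacet
  facet normal 0.0000 0.0000 -1.0000
    outer loop
      vertex 2.865 6.183 0.000
      vertex 0.000 15.000 0.000
      vertex 30.000 15.000 0.000
    endloop
  endfacet
  facet normal 0.0000 0.0000 -1.0000
    outer loop
      vertex 10.365 0.734 0.000
      vertex 2.865 6.183 0.000
      vertex 30.000 15.000 0.000
    endloop
  endfacet
  facet normal 0.0000 0.0000 -1.0000
    outer loop
      vertex 19.635 0.734 0.000
      vertex 10.365 0.734 0.000
      vertex 30.000 15.000 0.000
    endloop
  endfacet
  facet normal 0.0000 0.0000 -1.0000
    outer loop
      vertex 27.135 6.183 0.000
      vertex 19.635 0.734 0.000
      vertex 30.000 15.000 0.000
    endloop
  endfacet
  facet normal 0.6891 0.2239 0.6891
    outer loop
      vertex 30.000 15.000 0.000
      vertex 27.135 23.817 0.000
      vertex 15.000 15.000 15.000
    endloop
  endfacet
  facet normal 0.4259 0.5862 0.6892
    outer loop
      vertex 27.135 23.817 0.000
      vertex 19.635 29.266 0.000
      vertex 15.000 15.000 15.000
    endloop
  endfacet
  facet normal 0.0000 0.7246 0.6892
    outer loop
      vertex 19.635 29.266 0.000
      vertex 10.365 29.266 0.000
      vertex 15.000 15.000 15.000
    endloop
  endfacet
  facet normal -0.4259 0.5862 0.6892
    outer loop
      vertex 10.365 29.266 0.000
      vertex 2.865 23.817 0.000
      vertex 15.000 15.000 15.000
    endloop
  endfacet
  facet normal -0.6891 0.2239 0.6891
    outer loop
      vertex 2.865 23.817 0.000
      vertex 0.000 15.000 0.000
      vertex 15.000 15.000 15.000
    endloop
  endfacet
  facet normal -0.6891 -0.2239 0.6891
    outer loop
      vertex 0.000 15.000 0.000
      vertex 2.865 6.183 0.000
      vertex 15.000 15.000 15.000
    endloop
  endfacet
  facet normal -0.4259 -0.5862 0.6892
    outer loop
      vertex 2.865 6.183 0.000
      vertex 10.365 0.734 0.000
      vertex 15.000 15.000 15.000
    endloop
  endfacet
  facet normal 0.0000 -0.7246 0.6892
    outer loop
      vertex 10.365 0.734 0.000
      vertex 19.635 0.734 0.000
      vertex 15.000 15.000 15.000
    endloop
  endfacet
  facet normal 0.4259 -0.5862 0.6892
    outer loop
      vertex 19.635 0.734 0.000
      vertex 27.135 6.183 0.000
      vertex 15.000 15.000 15.000
    endloop
  endfacet
  facet normal 0.6891 -0.2239 0.6891
    outer loop
      vertex 27.135 6.183 0.000
      vertex 30.000 15.000 0.000
      vertex 15.000 15.000 15.000
    endloop
  endfacet
endsolid part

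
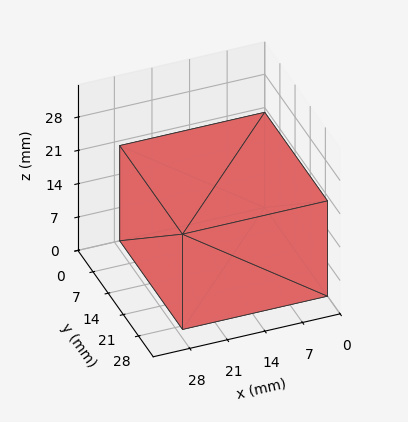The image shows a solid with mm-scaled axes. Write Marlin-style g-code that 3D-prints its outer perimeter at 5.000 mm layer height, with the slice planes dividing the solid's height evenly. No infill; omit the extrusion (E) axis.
Reading the render: the shape is a rectangular box, roughly 27 × 29 mm footprint and 20 mm tall (dimensions read to the nearest mm from the axis ticks). For the g-code, the solid's height is divided into equal slices at the stated Δz and each level perimeter traced with G1 moves after a G0 lift.

; perimeter-only toolpath
G21 ; units = mm
G90 ; absolute positioning
G28 ; home
; layer 1
G0 Z5.000
G0 X0.000 Y0.000
G1 X27.000 Y0.000
G1 X27.000 Y29.000
G1 X0.000 Y29.000
G1 X0.000 Y0.000
; layer 2
G0 Z10.000
G0 X0.000 Y0.000
G1 X27.000 Y0.000
G1 X27.000 Y29.000
G1 X0.000 Y29.000
G1 X0.000 Y0.000
; layer 3
G0 Z15.000
G0 X0.000 Y0.000
G1 X27.000 Y0.000
G1 X27.000 Y29.000
G1 X0.000 Y29.000
G1 X0.000 Y0.000
; layer 4
G0 Z20.000
G0 X0.000 Y0.000
G1 X27.000 Y0.000
G1 X27.000 Y29.000
G1 X0.000 Y29.000
G1 X0.000 Y0.000
M2 ; end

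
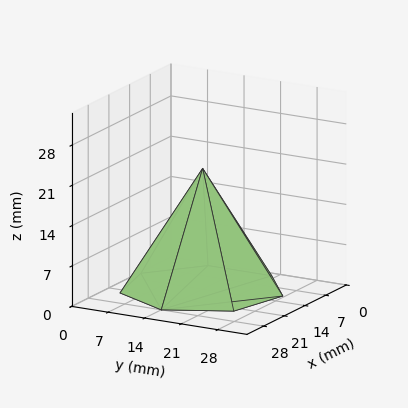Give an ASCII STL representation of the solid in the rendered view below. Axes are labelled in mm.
Reading the render: the shape is a regular 7-sided pyramid, base circumscribed radius ≈ 14 mm, apex at z ≈ 21 mm (dimensions read to the nearest mm from the axis ticks). For the STL, each face is triangulated and given an outward normal.

solid part
  facet normal 0.0000 0.0000 -1.0000
    outer loop
      vertex 10.9 27.6 0.0
      vertex 22.7 24.9 0.0
      vertex 28.0 14.0 0.0
    endloop
  endfacet
  facet normal 0.0000 0.0000 -1.0000
    outer loop
      vertex 1.4 20.1 0.0
      vertex 10.9 27.6 0.0
      vertex 28.0 14.0 0.0
    endloop
  endfacet
  facet normal 0.0000 0.0000 -1.0000
    outer loop
      vertex 1.4 7.9 0.0
      vertex 1.4 20.1 0.0
      vertex 28.0 14.0 0.0
    endloop
  endfacet
  facet normal 0.0000 0.0000 -1.0000
    outer loop
      vertex 10.9 0.4 0.0
      vertex 1.4 7.9 0.0
      vertex 28.0 14.0 0.0
    endloop
  endfacet
  facet normal 0.0000 0.0000 -1.0000
    outer loop
      vertex 22.7 3.1 0.0
      vertex 10.9 0.4 0.0
      vertex 28.0 14.0 0.0
    endloop
  endfacet
  facet normal 0.7713 0.3750 0.5142
    outer loop
      vertex 28.0 14.0 0.0
      vertex 22.7 24.9 0.0
      vertex 14.0 14.0 21.0
    endloop
  endfacet
  facet normal 0.1914 0.8365 0.5135
    outer loop
      vertex 22.7 24.9 0.0
      vertex 10.9 27.6 0.0
      vertex 14.0 14.0 21.0
    endloop
  endfacet
  facet normal -0.5314 0.6731 0.5144
    outer loop
      vertex 10.9 27.6 0.0
      vertex 1.4 20.1 0.0
      vertex 14.0 14.0 21.0
    endloop
  endfacet
  facet normal -0.8575 0.0000 0.5145
    outer loop
      vertex 1.4 20.1 0.0
      vertex 1.4 7.9 0.0
      vertex 14.0 14.0 21.0
    endloop
  endfacet
  facet normal -0.5314 -0.6731 0.5144
    outer loop
      vertex 1.4 7.9 0.0
      vertex 10.9 0.4 0.0
      vertex 14.0 14.0 21.0
    endloop
  endfacet
  facet normal 0.1914 -0.8365 0.5135
    outer loop
      vertex 10.9 0.4 0.0
      vertex 22.7 3.1 0.0
      vertex 14.0 14.0 21.0
    endloop
  endfacet
  facet normal 0.7713 -0.3750 0.5142
    outer loop
      vertex 22.7 3.1 0.0
      vertex 28.0 14.0 0.0
      vertex 14.0 14.0 21.0
    endloop
  endfacet
endsolid part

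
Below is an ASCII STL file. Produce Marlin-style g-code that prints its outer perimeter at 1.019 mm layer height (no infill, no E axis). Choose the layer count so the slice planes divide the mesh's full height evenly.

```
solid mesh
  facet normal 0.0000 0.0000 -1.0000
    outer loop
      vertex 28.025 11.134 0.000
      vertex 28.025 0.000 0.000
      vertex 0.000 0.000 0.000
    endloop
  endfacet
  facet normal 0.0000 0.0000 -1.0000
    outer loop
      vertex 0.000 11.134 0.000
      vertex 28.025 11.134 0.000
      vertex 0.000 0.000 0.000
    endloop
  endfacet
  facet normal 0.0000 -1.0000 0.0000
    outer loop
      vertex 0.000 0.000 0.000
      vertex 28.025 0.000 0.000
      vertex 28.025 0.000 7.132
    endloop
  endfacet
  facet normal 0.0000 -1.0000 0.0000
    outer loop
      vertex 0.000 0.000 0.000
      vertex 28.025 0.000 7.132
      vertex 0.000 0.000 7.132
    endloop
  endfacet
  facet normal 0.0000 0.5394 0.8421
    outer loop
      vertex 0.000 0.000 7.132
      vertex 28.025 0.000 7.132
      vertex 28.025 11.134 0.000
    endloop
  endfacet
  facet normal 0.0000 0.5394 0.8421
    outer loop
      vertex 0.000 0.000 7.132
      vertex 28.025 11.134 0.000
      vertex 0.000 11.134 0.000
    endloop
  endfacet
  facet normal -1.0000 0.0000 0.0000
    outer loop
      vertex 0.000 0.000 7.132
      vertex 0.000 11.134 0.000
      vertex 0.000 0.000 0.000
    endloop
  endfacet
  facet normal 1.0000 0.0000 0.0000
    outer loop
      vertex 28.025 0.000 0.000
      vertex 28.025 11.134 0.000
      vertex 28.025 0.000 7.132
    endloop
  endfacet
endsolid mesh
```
; perimeter-only toolpath
G21 ; units = mm
G90 ; absolute positioning
G28 ; home
; layer 1
G0 Z1.019
G0 X0.000 Y0.000
G1 X28.025 Y0.000
G1 X28.025 Y9.543
G1 X0.000 Y9.543
G1 X0.000 Y0.000
; layer 2
G0 Z2.038
G0 X0.000 Y0.000
G1 X28.025 Y0.000
G1 X28.025 Y7.953
G1 X0.000 Y7.953
G1 X0.000 Y0.000
; layer 3
G0 Z3.057
G0 X0.000 Y0.000
G1 X28.025 Y0.000
G1 X28.025 Y6.362
G1 X0.000 Y6.362
G1 X0.000 Y0.000
; layer 4
G0 Z4.075
G0 X0.000 Y0.000
G1 X28.025 Y0.000
G1 X28.025 Y4.772
G1 X0.000 Y4.772
G1 X0.000 Y0.000
; layer 5
G0 Z5.094
G0 X0.000 Y0.000
G1 X28.025 Y0.000
G1 X28.025 Y3.181
G1 X0.000 Y3.181
G1 X0.000 Y0.000
; layer 6
G0 Z6.113
G0 X0.000 Y0.000
G1 X28.025 Y0.000
G1 X28.025 Y1.591
G1 X0.000 Y1.591
G1 X0.000 Y0.000
M2 ; end

The solid is a wedge (ramp): 28 × 11.1 mm base, rising to 7.13 mm along the y=0 edge and sloping linearly to z=0 at y=11.1. Slicing at Δz = 1.019 mm — 7 equal slices spanning the solid's height, so layer i sits at z = i·h/7 — gives 6 non-empty perimeters. Each is a 4-segment closed polygon; G0 lifts to the layer z and rapids to the start vertex, then G1 traces the edges. The cross-section shrinks linearly with z (the slice at the apex is degenerate and omitted).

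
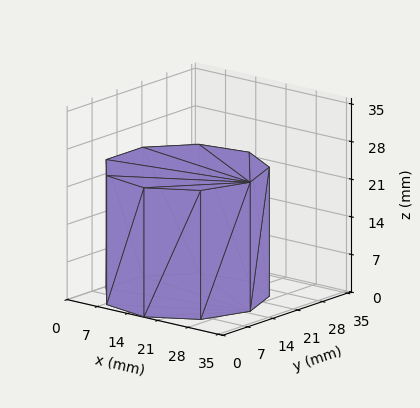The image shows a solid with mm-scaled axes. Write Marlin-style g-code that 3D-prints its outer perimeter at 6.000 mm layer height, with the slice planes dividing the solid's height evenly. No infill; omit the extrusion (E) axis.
Reading the render: the shape is a regular 9-sided prism (a cylinder approximated with 9 flat sides), circumscribed radius ≈ 15 mm, height ≈ 24 mm (dimensions read to the nearest mm from the axis ticks). For the g-code, the solid's height is divided into equal slices at the stated Δz and each level perimeter traced with G1 moves after a G0 lift.

; perimeter-only toolpath
G21 ; units = mm
G90 ; absolute positioning
G28 ; home
; layer 1
G0 Z6.000
G0 X30.000 Y15.000
G1 X26.491 Y24.642
G1 X17.605 Y29.772
G1 X7.500 Y27.990
G1 X0.905 Y20.130
G1 X0.905 Y9.870
G1 X7.500 Y2.010
G1 X17.605 Y0.228
G1 X26.491 Y5.358
G1 X30.000 Y15.000
; layer 2
G0 Z12.000
G0 X30.000 Y15.000
G1 X26.491 Y24.642
G1 X17.605 Y29.772
G1 X7.500 Y27.990
G1 X0.905 Y20.130
G1 X0.905 Y9.870
G1 X7.500 Y2.010
G1 X17.605 Y0.228
G1 X26.491 Y5.358
G1 X30.000 Y15.000
; layer 3
G0 Z18.000
G0 X30.000 Y15.000
G1 X26.491 Y24.642
G1 X17.605 Y29.772
G1 X7.500 Y27.990
G1 X0.905 Y20.130
G1 X0.905 Y9.870
G1 X7.500 Y2.010
G1 X17.605 Y0.228
G1 X26.491 Y5.358
G1 X30.000 Y15.000
; layer 4
G0 Z24.000
G0 X30.000 Y15.000
G1 X26.491 Y24.642
G1 X17.605 Y29.772
G1 X7.500 Y27.990
G1 X0.905 Y20.130
G1 X0.905 Y9.870
G1 X7.500 Y2.010
G1 X17.605 Y0.228
G1 X26.491 Y5.358
G1 X30.000 Y15.000
M2 ; end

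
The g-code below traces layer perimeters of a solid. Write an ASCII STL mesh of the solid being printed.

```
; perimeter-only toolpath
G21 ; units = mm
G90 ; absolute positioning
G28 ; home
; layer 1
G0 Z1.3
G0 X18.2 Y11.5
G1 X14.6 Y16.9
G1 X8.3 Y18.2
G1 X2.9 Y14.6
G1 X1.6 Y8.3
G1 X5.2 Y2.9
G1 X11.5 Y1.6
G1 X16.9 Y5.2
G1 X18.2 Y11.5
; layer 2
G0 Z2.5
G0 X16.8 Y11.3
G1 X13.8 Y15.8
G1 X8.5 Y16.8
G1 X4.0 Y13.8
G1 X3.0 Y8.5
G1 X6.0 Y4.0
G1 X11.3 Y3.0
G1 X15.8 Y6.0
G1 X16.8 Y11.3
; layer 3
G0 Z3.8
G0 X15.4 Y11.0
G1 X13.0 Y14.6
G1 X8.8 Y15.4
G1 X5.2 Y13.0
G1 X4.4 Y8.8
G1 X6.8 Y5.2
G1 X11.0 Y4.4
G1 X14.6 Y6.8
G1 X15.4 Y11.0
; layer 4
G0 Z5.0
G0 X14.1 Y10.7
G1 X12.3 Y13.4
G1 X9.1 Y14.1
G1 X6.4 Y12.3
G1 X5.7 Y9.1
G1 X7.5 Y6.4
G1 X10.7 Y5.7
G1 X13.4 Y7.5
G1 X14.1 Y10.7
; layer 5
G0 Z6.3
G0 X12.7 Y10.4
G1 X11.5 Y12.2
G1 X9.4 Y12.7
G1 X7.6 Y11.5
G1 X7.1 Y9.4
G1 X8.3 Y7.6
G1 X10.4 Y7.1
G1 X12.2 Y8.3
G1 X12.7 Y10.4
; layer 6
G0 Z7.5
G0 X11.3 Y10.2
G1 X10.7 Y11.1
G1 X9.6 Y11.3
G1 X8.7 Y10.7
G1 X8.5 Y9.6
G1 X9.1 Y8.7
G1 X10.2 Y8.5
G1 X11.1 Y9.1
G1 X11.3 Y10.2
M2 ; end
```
solid part
  facet normal 0.0000 0.0000 -1.0000
    outer loop
      vertex 8.0 19.6 0.0
      vertex 15.4 18.1 0.0
      vertex 19.6 11.8 0.0
    endloop
  endfacet
  facet normal 0.0000 0.0000 -1.0000
    outer loop
      vertex 1.7 15.4 0.0
      vertex 8.0 19.6 0.0
      vertex 19.6 11.8 0.0
    endloop
  endfacet
  facet normal 0.0000 0.0000 -1.0000
    outer loop
      vertex 0.2 8.0 0.0
      vertex 1.7 15.4 0.0
      vertex 19.6 11.8 0.0
    endloop
  endfacet
  facet normal 0.0000 0.0000 -1.0000
    outer loop
      vertex 4.4 1.7 0.0
      vertex 0.2 8.0 0.0
      vertex 19.6 11.8 0.0
    endloop
  endfacet
  facet normal 0.0000 0.0000 -1.0000
    outer loop
      vertex 11.8 0.2 0.0
      vertex 4.4 1.7 0.0
      vertex 19.6 11.8 0.0
    endloop
  endfacet
  facet normal 0.0000 0.0000 -1.0000
    outer loop
      vertex 18.1 4.4 0.0
      vertex 11.8 0.2 0.0
      vertex 19.6 11.8 0.0
    endloop
  endfacet
  facet normal 0.5776 0.3851 0.7198
    outer loop
      vertex 19.6 11.8 0.0
      vertex 15.4 18.1 0.0
      vertex 9.9 9.9 8.8
    endloop
  endfacet
  facet normal 0.1379 0.6802 0.7200
    outer loop
      vertex 15.4 18.1 0.0
      vertex 8.0 19.6 0.0
      vertex 9.9 9.9 8.8
    endloop
  endfacet
  facet normal -0.3851 0.5776 0.7198
    outer loop
      vertex 8.0 19.6 0.0
      vertex 1.7 15.4 0.0
      vertex 9.9 9.9 8.8
    endloop
  endfacet
  facet normal -0.6802 0.1379 0.7200
    outer loop
      vertex 1.7 15.4 0.0
      vertex 0.2 8.0 0.0
      vertex 9.9 9.9 8.8
    endloop
  endfacet
  facet normal -0.5776 -0.3851 0.7198
    outer loop
      vertex 0.2 8.0 0.0
      vertex 4.4 1.7 0.0
      vertex 9.9 9.9 8.8
    endloop
  endfacet
  facet normal -0.1379 -0.6802 0.7200
    outer loop
      vertex 4.4 1.7 0.0
      vertex 11.8 0.2 0.0
      vertex 9.9 9.9 8.8
    endloop
  endfacet
  facet normal 0.3851 -0.5776 0.7198
    outer loop
      vertex 11.8 0.2 0.0
      vertex 18.1 4.4 0.0
      vertex 9.9 9.9 8.8
    endloop
  endfacet
  facet normal 0.6802 -0.1379 0.7200
    outer loop
      vertex 18.1 4.4 0.0
      vertex 19.6 11.8 0.0
      vertex 9.9 9.9 8.8
    endloop
  endfacet
endsolid part

The G0 Z moves step by Δz≈1.3 mm. The G1 loops shrink linearly with z, so the solid tapers from its base footprint up to z≈8.8. Closing with a flat bottom cap and the tapered top and triangulating gives 14 facets — a regular 8-sided pyramid, base circumscribed radius ≈ 9.9 mm, apex at z ≈ 8.8 mm.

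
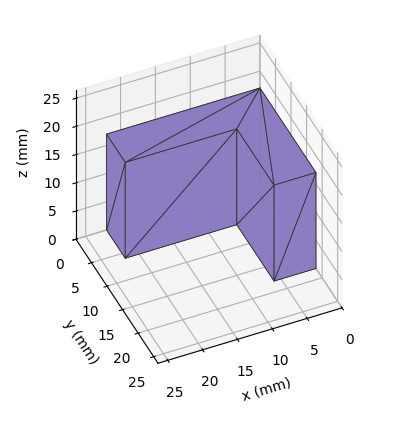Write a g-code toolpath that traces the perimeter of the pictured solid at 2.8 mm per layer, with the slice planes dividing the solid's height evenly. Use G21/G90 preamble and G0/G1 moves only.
Reading the render: the shape is an L-shaped prism: outer 22 × 18 mm, arm thicknesses ≈ 6 mm (horizontal) and 6 mm (vertical), extruded 17 mm in z (dimensions read to the nearest mm from the axis ticks). For the g-code, the solid's height is divided into equal slices at the stated Δz and each level perimeter traced with G1 moves after a G0 lift.

; perimeter-only toolpath
G21 ; units = mm
G90 ; absolute positioning
G28 ; home
; layer 1
G0 Z2.8
G0 X0.0 Y0.0
G1 X22.0 Y0.0
G1 X22.0 Y6.0
G1 X6.0 Y6.0
G1 X6.0 Y18.0
G1 X0.0 Y18.0
G1 X0.0 Y0.0
; layer 2
G0 Z5.7
G0 X0.0 Y0.0
G1 X22.0 Y0.0
G1 X22.0 Y6.0
G1 X6.0 Y6.0
G1 X6.0 Y18.0
G1 X0.0 Y18.0
G1 X0.0 Y0.0
; layer 3
G0 Z8.5
G0 X0.0 Y0.0
G1 X22.0 Y0.0
G1 X22.0 Y6.0
G1 X6.0 Y6.0
G1 X6.0 Y18.0
G1 X0.0 Y18.0
G1 X0.0 Y0.0
; layer 4
G0 Z11.3
G0 X0.0 Y0.0
G1 X22.0 Y0.0
G1 X22.0 Y6.0
G1 X6.0 Y6.0
G1 X6.0 Y18.0
G1 X0.0 Y18.0
G1 X0.0 Y0.0
; layer 5
G0 Z14.2
G0 X0.0 Y0.0
G1 X22.0 Y0.0
G1 X22.0 Y6.0
G1 X6.0 Y6.0
G1 X6.0 Y18.0
G1 X0.0 Y18.0
G1 X0.0 Y0.0
; layer 6
G0 Z17.0
G0 X0.0 Y0.0
G1 X22.0 Y0.0
G1 X22.0 Y6.0
G1 X6.0 Y6.0
G1 X6.0 Y18.0
G1 X0.0 Y18.0
G1 X0.0 Y0.0
M2 ; end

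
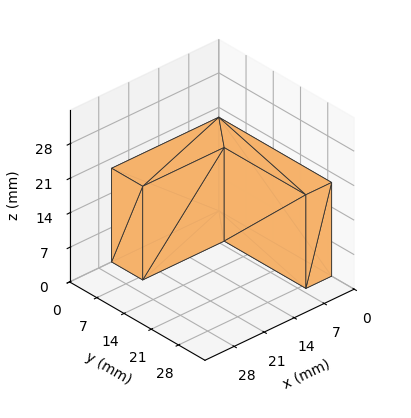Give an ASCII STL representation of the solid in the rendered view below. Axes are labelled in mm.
Reading the render: the shape is an L-shaped prism: outer 25 × 29 mm, arm thicknesses ≈ 8 mm (horizontal) and 6 mm (vertical), extruded 19 mm in z (dimensions read to the nearest mm from the axis ticks). For the STL, each face is triangulated and given an outward normal.

solid part
  facet normal 0.0000 0.0000 -1.0000
    outer loop
      vertex 25.000 8.000 0.000
      vertex 25.000 0.000 0.000
      vertex 0.000 0.000 0.000
    endloop
  endfacet
  facet normal 0.0000 0.0000 -1.0000
    outer loop
      vertex 6.000 8.000 0.000
      vertex 25.000 8.000 0.000
      vertex 0.000 0.000 0.000
    endloop
  endfacet
  facet normal 0.0000 0.0000 -1.0000
    outer loop
      vertex 6.000 29.000 0.000
      vertex 6.000 8.000 0.000
      vertex 0.000 0.000 0.000
    endloop
  endfacet
  facet normal 0.0000 0.0000 -1.0000
    outer loop
      vertex 0.000 29.000 0.000
      vertex 6.000 29.000 0.000
      vertex 0.000 0.000 0.000
    endloop
  endfacet
  facet normal 0.0000 0.0000 1.0000
    outer loop
      vertex 0.000 0.000 19.000
      vertex 25.000 0.000 19.000
      vertex 25.000 8.000 19.000
    endloop
  endfacet
  facet normal 0.0000 0.0000 1.0000
    outer loop
      vertex 0.000 0.000 19.000
      vertex 25.000 8.000 19.000
      vertex 6.000 8.000 19.000
    endloop
  endfacet
  facet normal 0.0000 0.0000 1.0000
    outer loop
      vertex 0.000 0.000 19.000
      vertex 6.000 8.000 19.000
      vertex 6.000 29.000 19.000
    endloop
  endfacet
  facet normal 0.0000 0.0000 1.0000
    outer loop
      vertex 0.000 0.000 19.000
      vertex 6.000 29.000 19.000
      vertex 0.000 29.000 19.000
    endloop
  endfacet
  facet normal 0.0000 -1.0000 0.0000
    outer loop
      vertex 0.000 0.000 0.000
      vertex 25.000 0.000 0.000
      vertex 25.000 0.000 19.000
    endloop
  endfacet
  facet normal 0.0000 -1.0000 0.0000
    outer loop
      vertex 0.000 0.000 0.000
      vertex 25.000 0.000 19.000
      vertex 0.000 0.000 19.000
    endloop
  endfacet
  facet normal 1.0000 0.0000 0.0000
    outer loop
      vertex 25.000 0.000 0.000
      vertex 25.000 8.000 0.000
      vertex 25.000 8.000 19.000
    endloop
  endfacet
  facet normal 1.0000 0.0000 0.0000
    outer loop
      vertex 25.000 0.000 0.000
      vertex 25.000 8.000 19.000
      vertex 25.000 0.000 19.000
    endloop
  endfacet
  facet normal 0.0000 1.0000 0.0000
    outer loop
      vertex 25.000 8.000 0.000
      vertex 6.000 8.000 0.000
      vertex 6.000 8.000 19.000
    endloop
  endfacet
  facet normal 0.0000 1.0000 0.0000
    outer loop
      vertex 25.000 8.000 0.000
      vertex 6.000 8.000 19.000
      vertex 25.000 8.000 19.000
    endloop
  endfacet
  facet normal 1.0000 0.0000 0.0000
    outer loop
      vertex 6.000 8.000 0.000
      vertex 6.000 29.000 0.000
      vertex 6.000 29.000 19.000
    endloop
  endfacet
  facet normal 1.0000 0.0000 0.0000
    outer loop
      vertex 6.000 8.000 0.000
      vertex 6.000 29.000 19.000
      vertex 6.000 8.000 19.000
    endloop
  endfacet
  facet normal 0.0000 1.0000 0.0000
    outer loop
      vertex 6.000 29.000 0.000
      vertex 0.000 29.000 0.000
      vertex 0.000 29.000 19.000
    endloop
  endfacet
  facet normal 0.0000 1.0000 0.0000
    outer loop
      vertex 6.000 29.000 0.000
      vertex 0.000 29.000 19.000
      vertex 6.000 29.000 19.000
    endloop
  endfacet
  facet normal -1.0000 0.0000 0.0000
    outer loop
      vertex 0.000 29.000 0.000
      vertex 0.000 0.000 0.000
      vertex 0.000 0.000 19.000
    endloop
  endfacet
  facet normal -1.0000 0.0000 0.0000
    outer loop
      vertex 0.000 29.000 0.000
      vertex 0.000 0.000 19.000
      vertex 0.000 29.000 19.000
    endloop
  endfacet
endsolid part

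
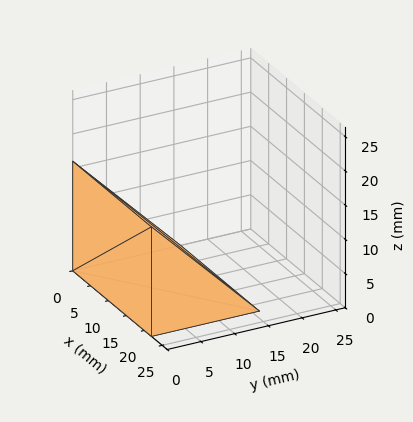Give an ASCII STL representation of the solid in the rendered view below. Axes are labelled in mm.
Reading the render: the shape is a wedge (ramp): 22 × 16 mm base, rising to 16 mm along the y=0 edge and sloping linearly to z=0 at y=16 (dimensions read to the nearest mm from the axis ticks). For the STL, each face is triangulated and given an outward normal.

solid part
  facet normal 0.0000 0.0000 -1.0000
    outer loop
      vertex 22.000 16.000 0.000
      vertex 22.000 0.000 0.000
      vertex 0.000 0.000 0.000
    endloop
  endfacet
  facet normal 0.0000 0.0000 -1.0000
    outer loop
      vertex 0.000 16.000 0.000
      vertex 22.000 16.000 0.000
      vertex 0.000 0.000 0.000
    endloop
  endfacet
  facet normal 0.0000 -1.0000 0.0000
    outer loop
      vertex 0.000 0.000 0.000
      vertex 22.000 0.000 0.000
      vertex 22.000 0.000 16.000
    endloop
  endfacet
  facet normal 0.0000 -1.0000 0.0000
    outer loop
      vertex 0.000 0.000 0.000
      vertex 22.000 0.000 16.000
      vertex 0.000 0.000 16.000
    endloop
  endfacet
  facet normal 0.0000 0.7071 0.7071
    outer loop
      vertex 0.000 0.000 16.000
      vertex 22.000 0.000 16.000
      vertex 22.000 16.000 0.000
    endloop
  endfacet
  facet normal 0.0000 0.7071 0.7071
    outer loop
      vertex 0.000 0.000 16.000
      vertex 22.000 16.000 0.000
      vertex 0.000 16.000 0.000
    endloop
  endfacet
  facet normal -1.0000 0.0000 0.0000
    outer loop
      vertex 0.000 0.000 16.000
      vertex 0.000 16.000 0.000
      vertex 0.000 0.000 0.000
    endloop
  endfacet
  facet normal 1.0000 0.0000 0.0000
    outer loop
      vertex 22.000 0.000 0.000
      vertex 22.000 16.000 0.000
      vertex 22.000 0.000 16.000
    endloop
  endfacet
endsolid part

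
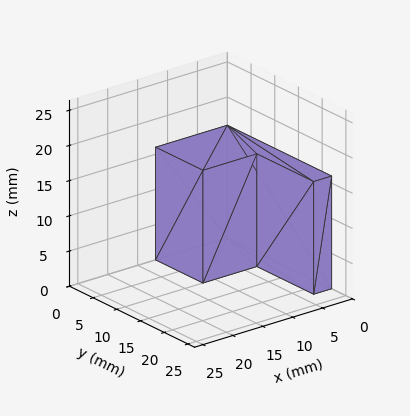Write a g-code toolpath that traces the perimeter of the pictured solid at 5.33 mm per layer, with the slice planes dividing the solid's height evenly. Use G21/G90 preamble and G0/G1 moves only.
Reading the render: the shape is an L-shaped prism: outer 12 × 22 mm, arm thicknesses ≈ 10 mm (horizontal) and 3 mm (vertical), extruded 16 mm in z (dimensions read to the nearest mm from the axis ticks). For the g-code, the solid's height is divided into equal slices at the stated Δz and each level perimeter traced with G1 moves after a G0 lift.

; perimeter-only toolpath
G21 ; units = mm
G90 ; absolute positioning
G28 ; home
; layer 1
G0 Z5.33
G0 X0.00 Y0.00
G1 X12.00 Y0.00
G1 X12.00 Y10.00
G1 X3.00 Y10.00
G1 X3.00 Y22.00
G1 X0.00 Y22.00
G1 X0.00 Y0.00
; layer 2
G0 Z10.67
G0 X0.00 Y0.00
G1 X12.00 Y0.00
G1 X12.00 Y10.00
G1 X3.00 Y10.00
G1 X3.00 Y22.00
G1 X0.00 Y22.00
G1 X0.00 Y0.00
; layer 3
G0 Z16.00
G0 X0.00 Y0.00
G1 X12.00 Y0.00
G1 X12.00 Y10.00
G1 X3.00 Y10.00
G1 X3.00 Y22.00
G1 X0.00 Y22.00
G1 X0.00 Y0.00
M2 ; end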